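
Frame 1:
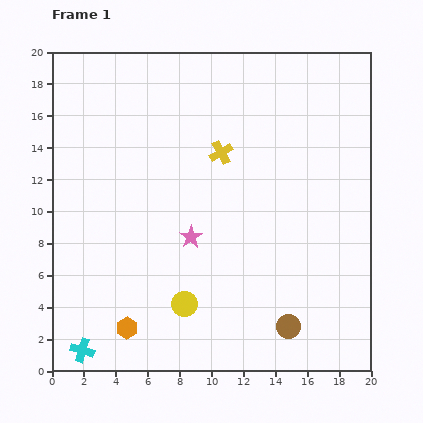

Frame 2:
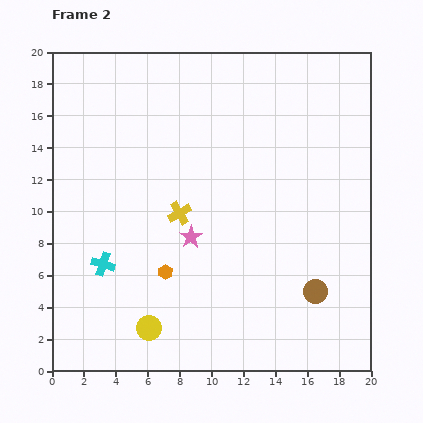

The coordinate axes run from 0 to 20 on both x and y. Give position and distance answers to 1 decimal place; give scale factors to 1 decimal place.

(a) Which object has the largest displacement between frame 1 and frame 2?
the cyan cross

(moved 5.6; next 4.6)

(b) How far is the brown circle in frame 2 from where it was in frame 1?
2.8

The brown circle moved from (14.8, 2.8) to (16.5, 5.0), a distance of √(1.7² + 2.2²) ≈ 2.8.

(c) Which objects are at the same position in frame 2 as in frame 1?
the pink star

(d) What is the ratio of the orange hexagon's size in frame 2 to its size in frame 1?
0.7×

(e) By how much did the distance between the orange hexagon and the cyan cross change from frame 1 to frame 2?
+0.8

Distance in frame 1: 3.1. Distance in frame 2: 3.9.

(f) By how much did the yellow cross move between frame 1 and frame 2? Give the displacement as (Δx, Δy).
(-2.6, -3.8)

The yellow cross was at (10.6, 13.7) in frame 1 and (8.0, 9.9) in frame 2.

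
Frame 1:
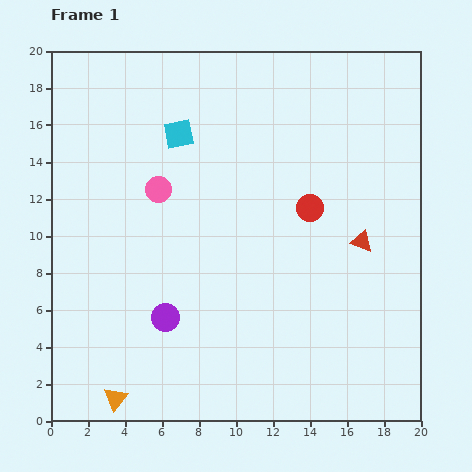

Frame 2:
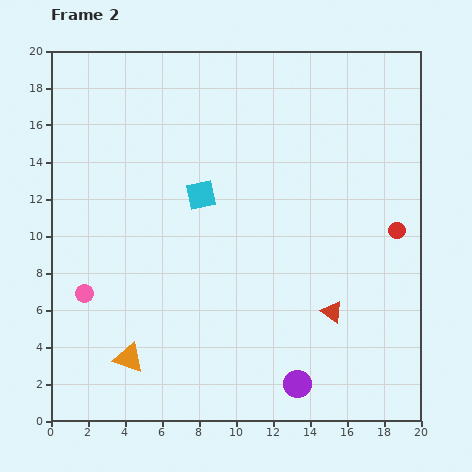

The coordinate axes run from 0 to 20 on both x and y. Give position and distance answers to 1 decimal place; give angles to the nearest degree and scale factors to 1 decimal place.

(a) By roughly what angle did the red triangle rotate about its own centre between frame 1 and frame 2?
19° clockwise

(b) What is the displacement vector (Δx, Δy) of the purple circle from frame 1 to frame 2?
(7.1, -3.6)

The purple circle was at (6.2, 5.6) in frame 1 and (13.3, 2.0) in frame 2.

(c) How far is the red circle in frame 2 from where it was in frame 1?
4.9

The red circle moved from (14.0, 11.5) to (18.7, 10.3), a distance of √(4.7² + 1.2²) ≈ 4.9.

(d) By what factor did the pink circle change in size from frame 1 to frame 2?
0.7×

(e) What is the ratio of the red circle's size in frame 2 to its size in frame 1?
0.6×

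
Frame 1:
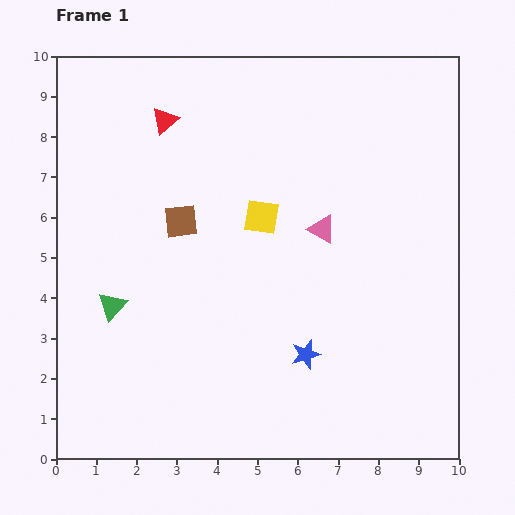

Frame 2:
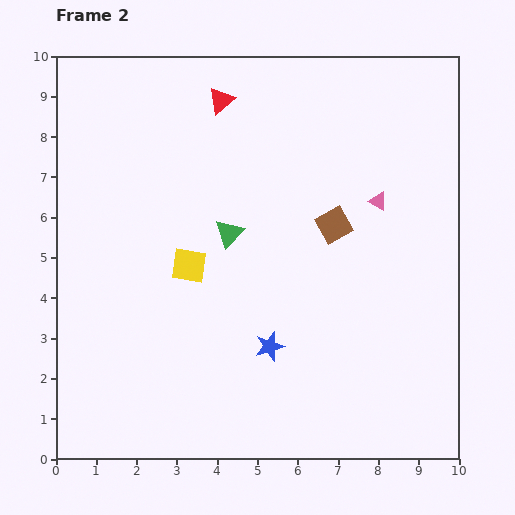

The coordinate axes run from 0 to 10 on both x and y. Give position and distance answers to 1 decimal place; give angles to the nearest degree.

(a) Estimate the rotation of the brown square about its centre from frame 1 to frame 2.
22° counter-clockwise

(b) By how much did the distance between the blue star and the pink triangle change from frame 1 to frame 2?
+1.4

Distance in frame 1: 3.1. Distance in frame 2: 4.5.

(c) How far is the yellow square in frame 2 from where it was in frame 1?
2.2

The yellow square moved from (5.1, 6.0) to (3.3, 4.8), a distance of √(1.8² + 1.2²) ≈ 2.2.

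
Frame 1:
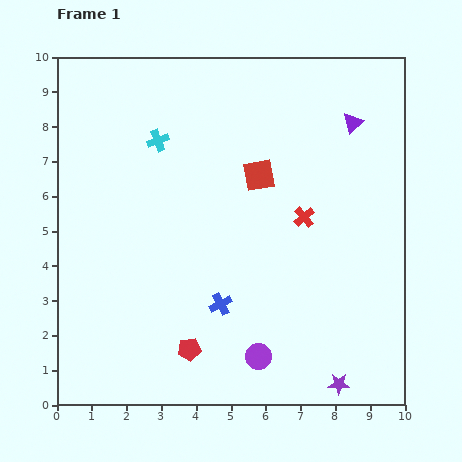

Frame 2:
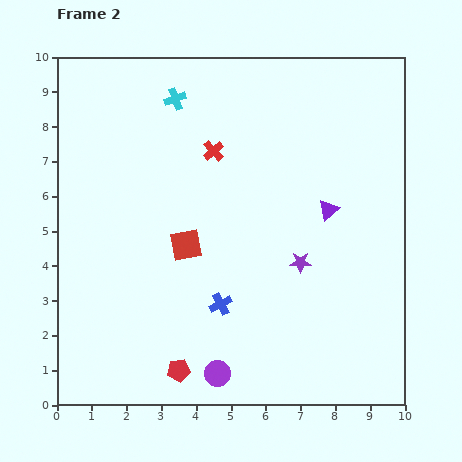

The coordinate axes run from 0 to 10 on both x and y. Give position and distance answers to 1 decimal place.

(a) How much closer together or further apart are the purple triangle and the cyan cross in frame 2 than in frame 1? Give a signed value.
-0.2

Distance in frame 1: 5.6. Distance in frame 2: 5.4.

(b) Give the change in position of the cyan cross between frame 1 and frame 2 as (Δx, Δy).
(0.5, 1.2)

The cyan cross was at (2.9, 7.6) in frame 1 and (3.4, 8.8) in frame 2.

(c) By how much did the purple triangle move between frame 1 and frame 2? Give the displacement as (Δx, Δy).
(-0.7, -2.5)

The purple triangle was at (8.5, 8.1) in frame 1 and (7.8, 5.6) in frame 2.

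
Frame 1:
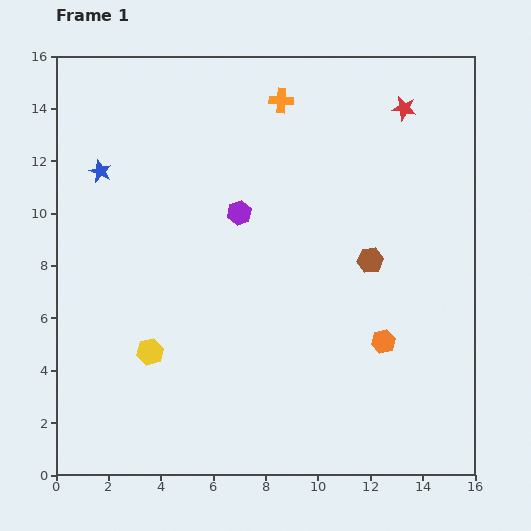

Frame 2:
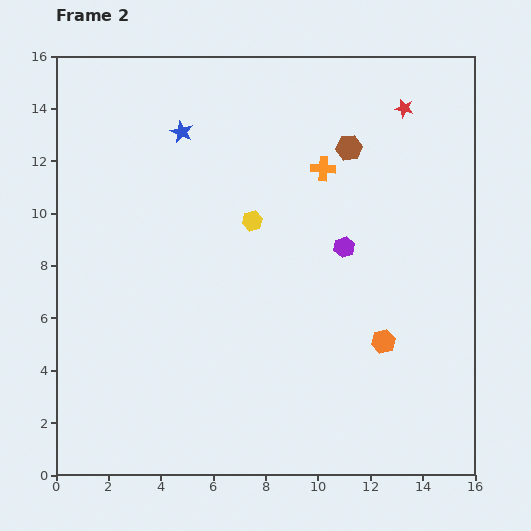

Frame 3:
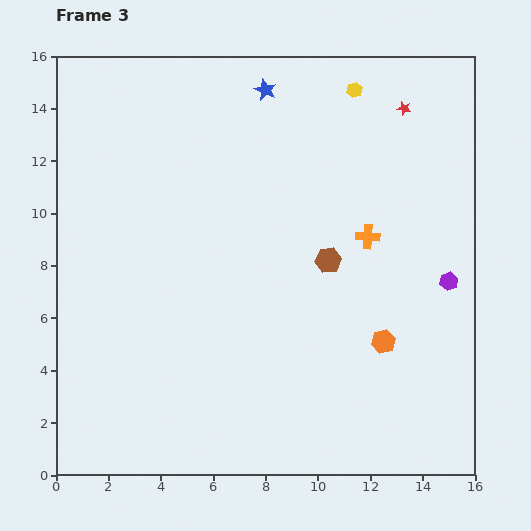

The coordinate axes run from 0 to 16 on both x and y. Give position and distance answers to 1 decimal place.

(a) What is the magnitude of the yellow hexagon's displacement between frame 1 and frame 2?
6.3

The yellow hexagon moved from (3.6, 4.7) to (7.5, 9.7), a distance of √(3.9² + 5.0²) ≈ 6.3.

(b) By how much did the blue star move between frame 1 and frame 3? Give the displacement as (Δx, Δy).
(6.3, 3.1)

The blue star was at (1.7, 11.6) in frame 1 and (8.0, 14.7) in frame 3.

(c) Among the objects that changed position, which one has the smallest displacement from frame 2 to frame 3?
the orange cross

(moved 3.1)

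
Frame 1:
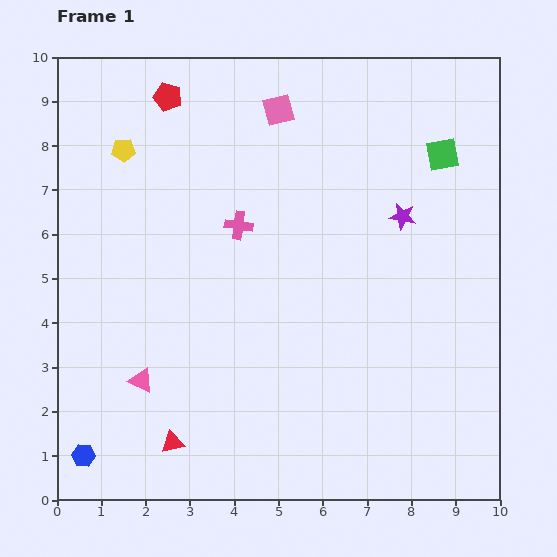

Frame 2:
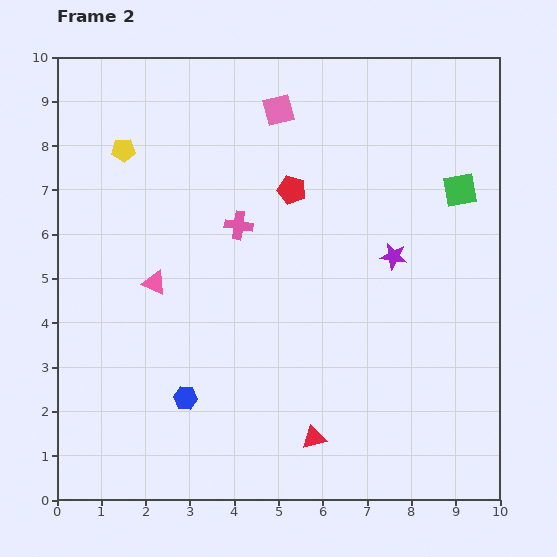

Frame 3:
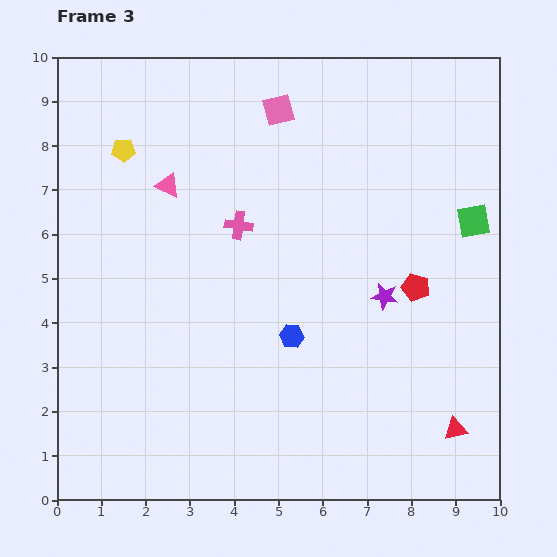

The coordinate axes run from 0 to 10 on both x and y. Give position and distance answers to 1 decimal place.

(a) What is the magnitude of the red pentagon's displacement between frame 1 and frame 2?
3.5

The red pentagon moved from (2.5, 9.1) to (5.3, 7.0), a distance of √(2.8² + 2.1²) ≈ 3.5.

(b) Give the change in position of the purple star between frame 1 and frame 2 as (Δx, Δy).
(-0.2, -0.9)

The purple star was at (7.8, 6.4) in frame 1 and (7.6, 5.5) in frame 2.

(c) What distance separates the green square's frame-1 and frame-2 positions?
0.9

The green square moved from (8.7, 7.8) to (9.1, 7.0), a distance of √(0.4² + 0.8²) ≈ 0.9.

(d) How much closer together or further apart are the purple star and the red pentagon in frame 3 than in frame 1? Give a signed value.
-5.2

Distance in frame 1: 5.9. Distance in frame 3: 0.7.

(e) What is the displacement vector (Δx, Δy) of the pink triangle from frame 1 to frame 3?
(0.6, 4.4)

The pink triangle was at (1.9, 2.7) in frame 1 and (2.5, 7.1) in frame 3.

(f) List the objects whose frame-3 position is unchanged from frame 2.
the pink square, the yellow pentagon, the pink cross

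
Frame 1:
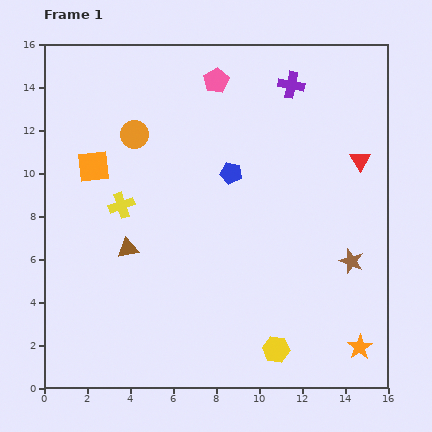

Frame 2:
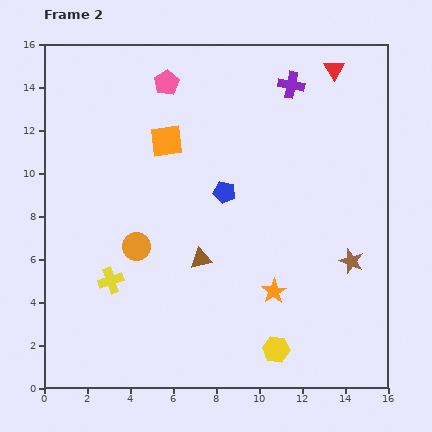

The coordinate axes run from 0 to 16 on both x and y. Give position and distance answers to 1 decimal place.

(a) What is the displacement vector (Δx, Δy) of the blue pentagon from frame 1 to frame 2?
(-0.3, -0.9)

The blue pentagon was at (8.7, 10.0) in frame 1 and (8.4, 9.1) in frame 2.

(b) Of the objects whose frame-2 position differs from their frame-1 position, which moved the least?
the blue pentagon

(moved 0.9)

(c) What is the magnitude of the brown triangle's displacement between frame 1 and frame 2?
3.4

The brown triangle moved from (3.9, 6.5) to (7.3, 6.0), a distance of √(3.4² + 0.5²) ≈ 3.4.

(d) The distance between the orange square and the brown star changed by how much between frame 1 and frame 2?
-2.5

Distance in frame 1: 12.8. Distance in frame 2: 10.3.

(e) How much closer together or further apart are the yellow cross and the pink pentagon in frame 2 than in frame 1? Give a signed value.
+2.3

Distance in frame 1: 7.3. Distance in frame 2: 9.6.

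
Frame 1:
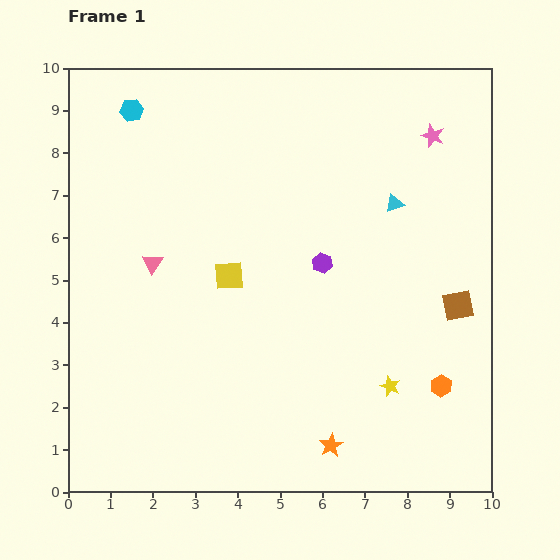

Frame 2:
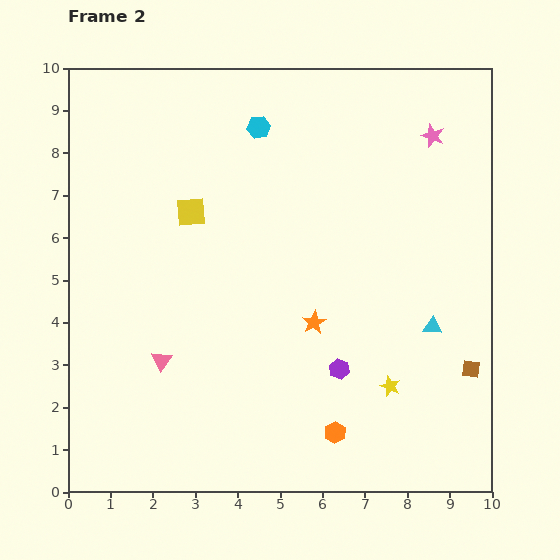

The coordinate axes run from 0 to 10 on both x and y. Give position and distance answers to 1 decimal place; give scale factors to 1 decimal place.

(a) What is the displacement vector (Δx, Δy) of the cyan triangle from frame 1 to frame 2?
(0.9, -2.9)

The cyan triangle was at (7.7, 6.8) in frame 1 and (8.6, 3.9) in frame 2.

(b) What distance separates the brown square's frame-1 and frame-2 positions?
1.5

The brown square moved from (9.2, 4.4) to (9.5, 2.9), a distance of √(0.3² + 1.5²) ≈ 1.5.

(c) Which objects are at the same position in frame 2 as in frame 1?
the pink star, the yellow star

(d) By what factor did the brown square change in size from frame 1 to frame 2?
0.6×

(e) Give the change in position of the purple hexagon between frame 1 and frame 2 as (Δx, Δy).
(0.4, -2.5)

The purple hexagon was at (6.0, 5.4) in frame 1 and (6.4, 2.9) in frame 2.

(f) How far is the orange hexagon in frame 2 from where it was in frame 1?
2.7

The orange hexagon moved from (8.8, 2.5) to (6.3, 1.4), a distance of √(2.5² + 1.1²) ≈ 2.7.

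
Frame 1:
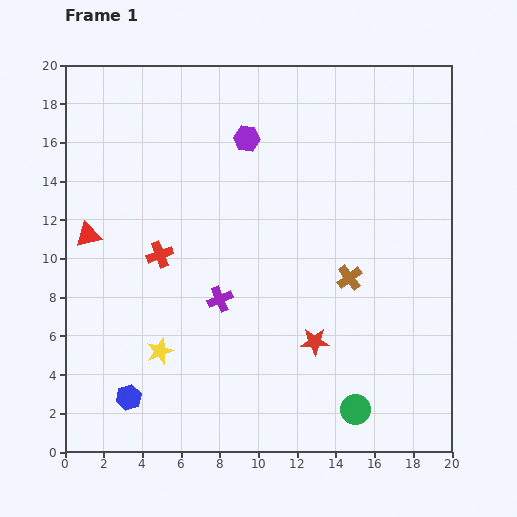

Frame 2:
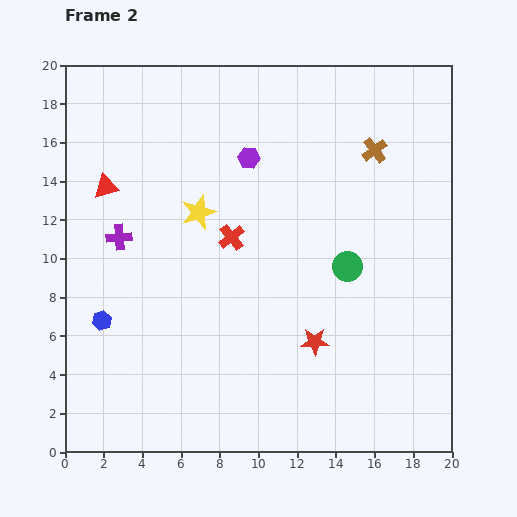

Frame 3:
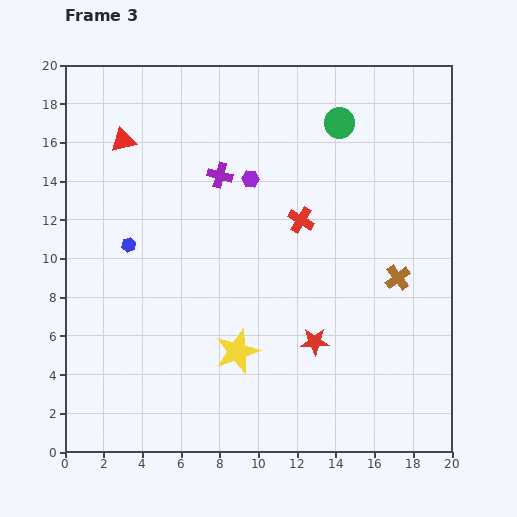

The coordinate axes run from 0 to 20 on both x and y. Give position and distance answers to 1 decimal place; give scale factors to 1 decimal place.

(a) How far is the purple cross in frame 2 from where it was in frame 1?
6.1

The purple cross moved from (8.0, 7.9) to (2.8, 11.1), a distance of √(5.2² + 3.2²) ≈ 6.1.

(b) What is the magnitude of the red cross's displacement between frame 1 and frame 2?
3.8

The red cross moved from (4.9, 10.2) to (8.6, 11.1), a distance of √(3.7² + 0.9²) ≈ 3.8.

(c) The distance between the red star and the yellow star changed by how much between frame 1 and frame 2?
+1.0

Distance in frame 1: 8.0. Distance in frame 2: 9.0.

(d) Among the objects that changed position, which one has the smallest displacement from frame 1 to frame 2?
the purple hexagon

(moved 1.0)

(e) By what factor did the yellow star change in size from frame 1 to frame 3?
1.6×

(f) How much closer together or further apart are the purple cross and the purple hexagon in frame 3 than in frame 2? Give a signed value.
-6.3

Distance in frame 2: 7.9. Distance in frame 3: 1.6.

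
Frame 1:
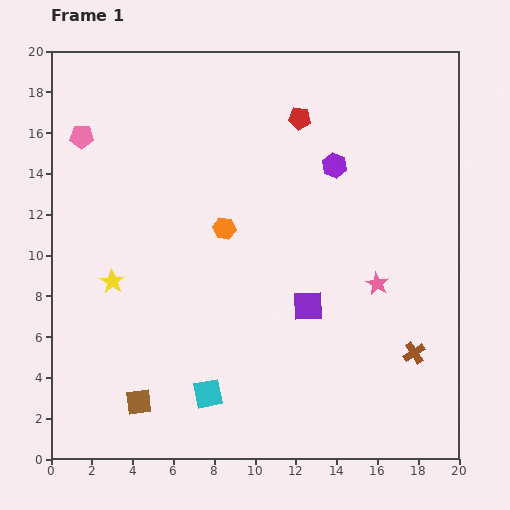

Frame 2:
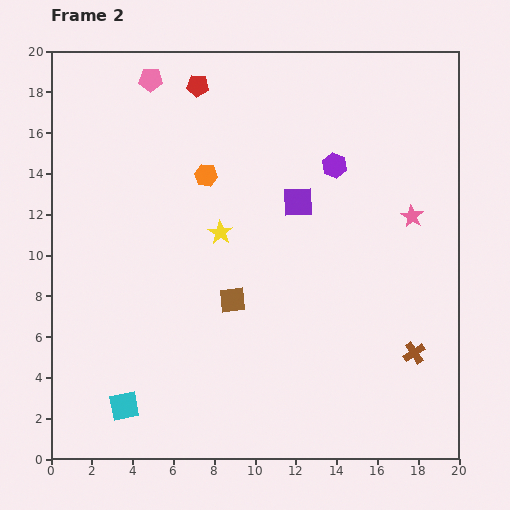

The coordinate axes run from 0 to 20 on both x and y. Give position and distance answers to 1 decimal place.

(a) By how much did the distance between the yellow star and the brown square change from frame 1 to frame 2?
-2.6

Distance in frame 1: 6.0. Distance in frame 2: 3.4.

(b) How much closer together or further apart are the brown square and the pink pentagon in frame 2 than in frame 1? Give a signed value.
-1.8

Distance in frame 1: 13.3. Distance in frame 2: 11.5.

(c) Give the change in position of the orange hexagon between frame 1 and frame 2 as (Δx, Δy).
(-0.9, 2.6)

The orange hexagon was at (8.5, 11.3) in frame 1 and (7.6, 13.9) in frame 2.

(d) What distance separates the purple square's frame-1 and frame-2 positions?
5.1

The purple square moved from (12.6, 7.5) to (12.1, 12.6), a distance of √(0.5² + 5.1²) ≈ 5.1.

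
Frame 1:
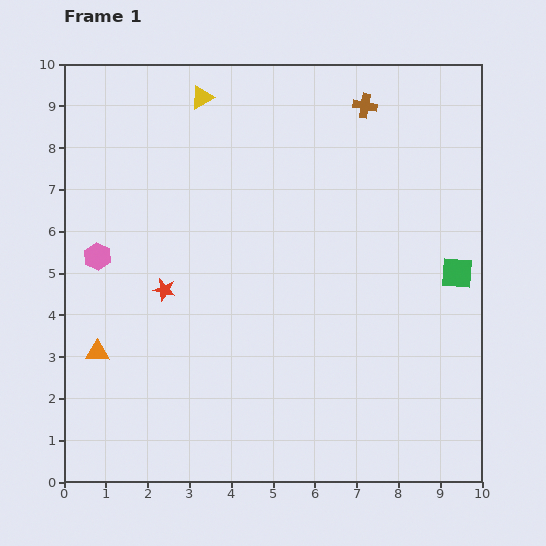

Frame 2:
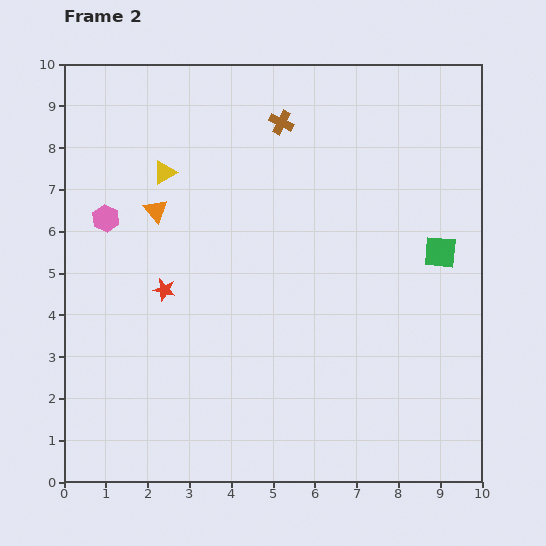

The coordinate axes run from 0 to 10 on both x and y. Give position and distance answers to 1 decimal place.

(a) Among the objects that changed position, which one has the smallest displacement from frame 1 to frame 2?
the green square

(moved 0.6)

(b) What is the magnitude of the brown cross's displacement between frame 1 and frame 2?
2.0

The brown cross moved from (7.2, 9.0) to (5.2, 8.6), a distance of √(2.0² + 0.4²) ≈ 2.0.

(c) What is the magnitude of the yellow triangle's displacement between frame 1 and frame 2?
2.0

The yellow triangle moved from (3.3, 9.2) to (2.4, 7.4), a distance of √(0.9² + 1.8²) ≈ 2.0.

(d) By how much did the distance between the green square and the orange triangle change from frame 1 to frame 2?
-1.9

Distance in frame 1: 8.8. Distance in frame 2: 6.9.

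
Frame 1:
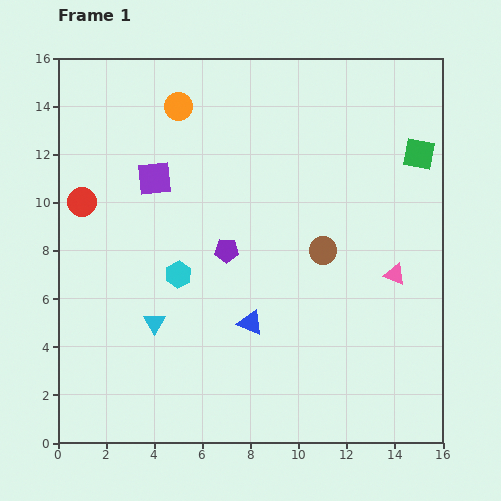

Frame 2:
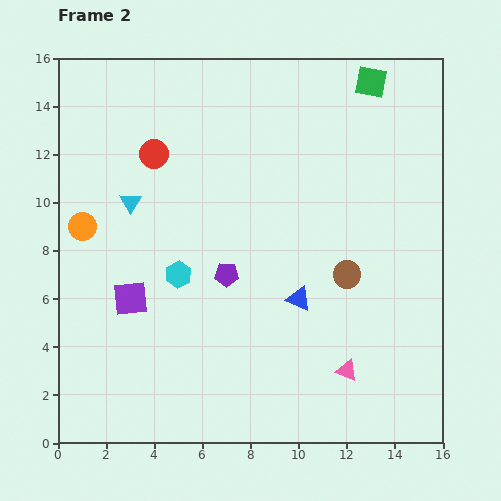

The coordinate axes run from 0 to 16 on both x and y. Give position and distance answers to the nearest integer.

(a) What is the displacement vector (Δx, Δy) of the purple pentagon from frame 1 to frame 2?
(0, -1)

The purple pentagon was at (7, 8) in frame 1 and (7, 7) in frame 2.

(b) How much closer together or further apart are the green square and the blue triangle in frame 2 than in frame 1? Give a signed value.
-1

Distance in frame 1: 10. Distance in frame 2: 9.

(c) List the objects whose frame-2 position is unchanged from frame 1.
the cyan hexagon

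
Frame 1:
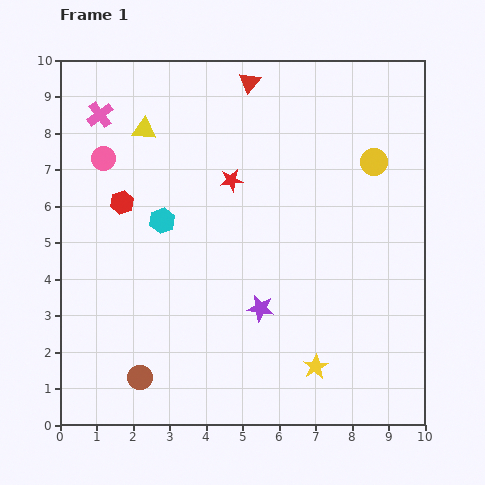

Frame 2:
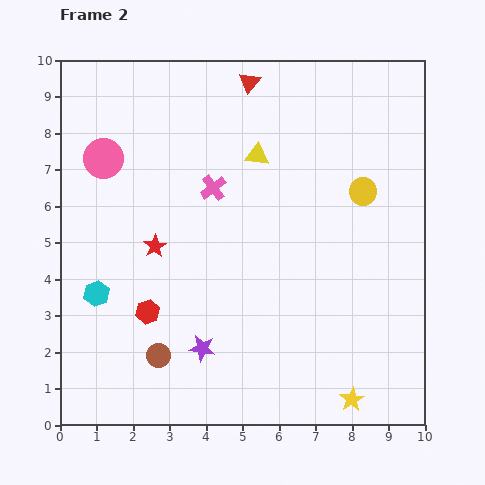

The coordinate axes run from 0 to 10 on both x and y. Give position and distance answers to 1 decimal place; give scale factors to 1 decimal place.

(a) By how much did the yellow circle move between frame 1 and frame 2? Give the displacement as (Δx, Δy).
(-0.3, -0.8)

The yellow circle was at (8.6, 7.2) in frame 1 and (8.3, 6.4) in frame 2.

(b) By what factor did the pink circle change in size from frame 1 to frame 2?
1.7×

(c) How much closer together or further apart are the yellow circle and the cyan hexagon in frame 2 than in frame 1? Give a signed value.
+1.8

Distance in frame 1: 6.0. Distance in frame 2: 7.8.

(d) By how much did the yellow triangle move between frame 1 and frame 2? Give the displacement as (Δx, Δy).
(3.1, -0.7)

The yellow triangle was at (2.3, 8.1) in frame 1 and (5.4, 7.4) in frame 2.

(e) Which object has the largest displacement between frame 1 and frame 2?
the pink cross

(moved 3.7; next 3.2)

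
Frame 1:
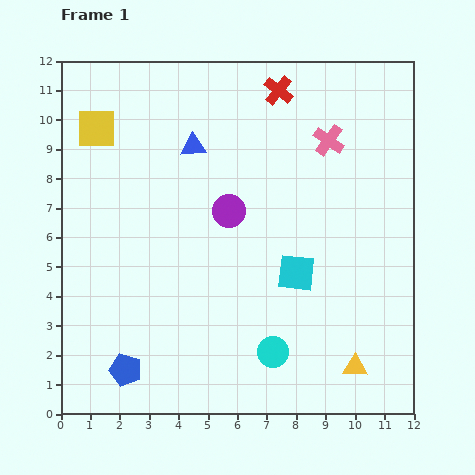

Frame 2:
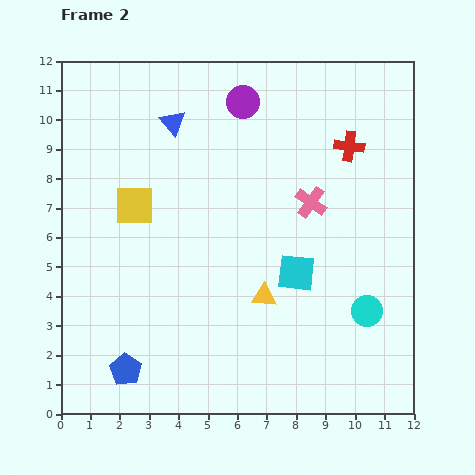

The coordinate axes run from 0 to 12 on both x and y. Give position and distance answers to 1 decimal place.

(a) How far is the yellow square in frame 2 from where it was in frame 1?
2.9

The yellow square moved from (1.2, 9.7) to (2.5, 7.1), a distance of √(1.3² + 2.6²) ≈ 2.9.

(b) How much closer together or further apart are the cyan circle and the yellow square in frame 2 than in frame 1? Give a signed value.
-1.0

Distance in frame 1: 9.7. Distance in frame 2: 8.7.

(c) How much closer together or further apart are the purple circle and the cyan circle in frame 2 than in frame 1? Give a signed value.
+3.2

Distance in frame 1: 5.0. Distance in frame 2: 8.2.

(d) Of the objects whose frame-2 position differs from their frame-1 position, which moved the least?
the blue triangle

(moved 1.1)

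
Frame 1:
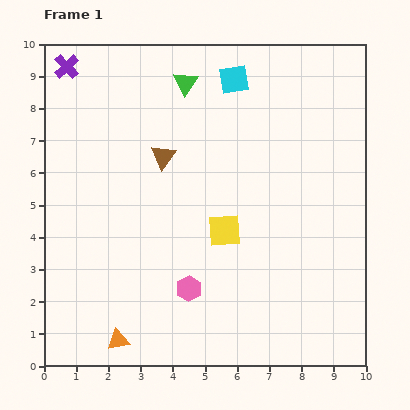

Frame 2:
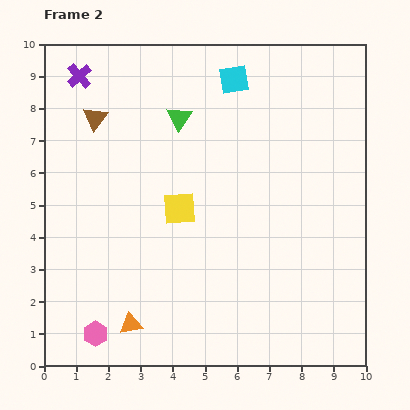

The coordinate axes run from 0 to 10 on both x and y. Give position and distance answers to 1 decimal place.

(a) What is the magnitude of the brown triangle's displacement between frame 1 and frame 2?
2.4

The brown triangle moved from (3.7, 6.5) to (1.6, 7.7), a distance of √(2.1² + 1.2²) ≈ 2.4.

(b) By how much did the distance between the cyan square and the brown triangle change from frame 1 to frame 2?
+1.2

Distance in frame 1: 3.3. Distance in frame 2: 4.5.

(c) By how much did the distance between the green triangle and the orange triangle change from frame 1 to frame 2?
-1.7

Distance in frame 1: 8.3. Distance in frame 2: 6.6.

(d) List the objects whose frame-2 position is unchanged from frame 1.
the cyan square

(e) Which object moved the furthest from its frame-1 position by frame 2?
the pink hexagon

(moved 3.2; next 2.4)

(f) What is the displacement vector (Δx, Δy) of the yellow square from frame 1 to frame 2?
(-1.4, 0.7)

The yellow square was at (5.6, 4.2) in frame 1 and (4.2, 4.9) in frame 2.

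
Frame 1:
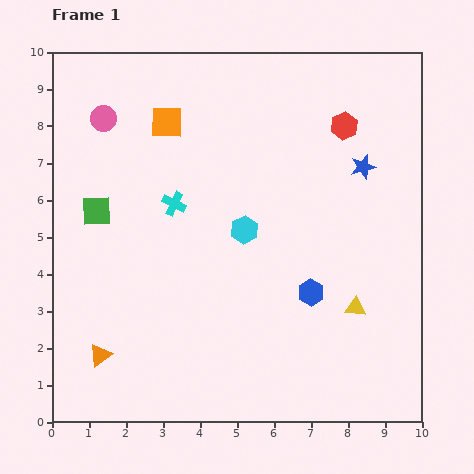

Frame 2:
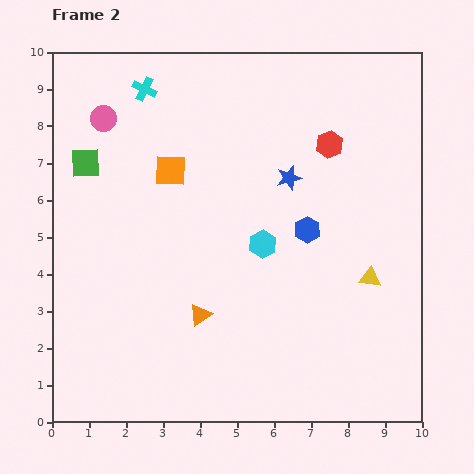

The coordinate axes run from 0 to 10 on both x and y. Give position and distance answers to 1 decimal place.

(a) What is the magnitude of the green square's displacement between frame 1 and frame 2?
1.3

The green square moved from (1.2, 5.7) to (0.9, 7.0), a distance of √(0.3² + 1.3²) ≈ 1.3.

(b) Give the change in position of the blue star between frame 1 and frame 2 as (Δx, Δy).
(-2.0, -0.3)

The blue star was at (8.4, 6.9) in frame 1 and (6.4, 6.6) in frame 2.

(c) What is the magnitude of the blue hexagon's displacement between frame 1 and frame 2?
1.7

The blue hexagon moved from (7.0, 3.5) to (6.9, 5.2), a distance of √(0.1² + 1.7²) ≈ 1.7.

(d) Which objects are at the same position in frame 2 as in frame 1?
the pink circle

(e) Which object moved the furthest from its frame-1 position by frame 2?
the cyan cross

(moved 3.2; next 2.9)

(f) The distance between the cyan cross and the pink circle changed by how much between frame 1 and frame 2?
-1.6

Distance in frame 1: 3.0. Distance in frame 2: 1.4.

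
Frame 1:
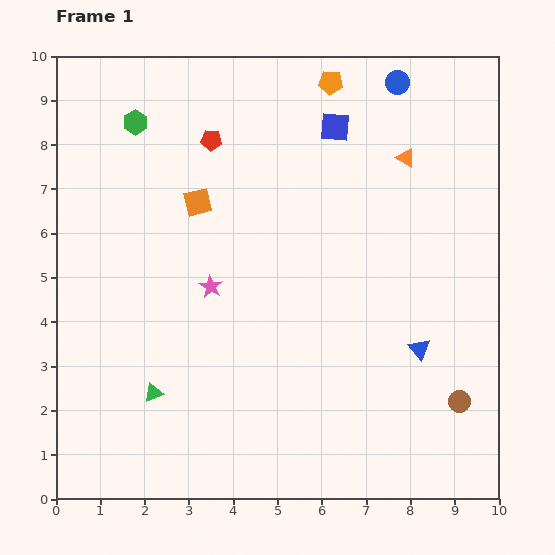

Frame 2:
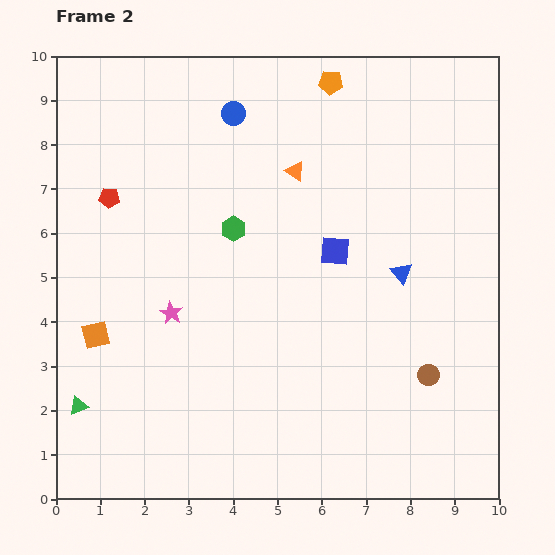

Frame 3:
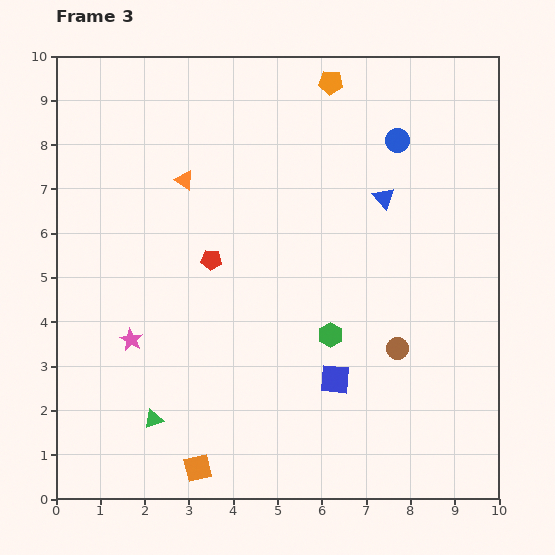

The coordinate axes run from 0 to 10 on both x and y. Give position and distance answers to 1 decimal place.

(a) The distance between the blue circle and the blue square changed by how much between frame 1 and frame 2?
+2.2

Distance in frame 1: 1.7. Distance in frame 2: 3.9.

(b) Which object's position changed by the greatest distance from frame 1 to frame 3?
the green hexagon

(moved 6.5; next 6.0)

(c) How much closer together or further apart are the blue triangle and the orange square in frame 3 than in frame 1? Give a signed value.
+1.4

Distance in frame 1: 6.0. Distance in frame 3: 7.4.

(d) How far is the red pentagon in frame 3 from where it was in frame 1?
2.7

The red pentagon moved from (3.5, 8.1) to (3.5, 5.4), a distance of √(0.0² + 2.7²) ≈ 2.7.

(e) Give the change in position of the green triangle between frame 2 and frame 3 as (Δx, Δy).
(1.7, -0.3)

The green triangle was at (0.5, 2.1) in frame 2 and (2.2, 1.8) in frame 3.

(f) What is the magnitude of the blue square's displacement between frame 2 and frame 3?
2.9

The blue square moved from (6.3, 5.6) to (6.3, 2.7), a distance of √(0.0² + 2.9²) ≈ 2.9.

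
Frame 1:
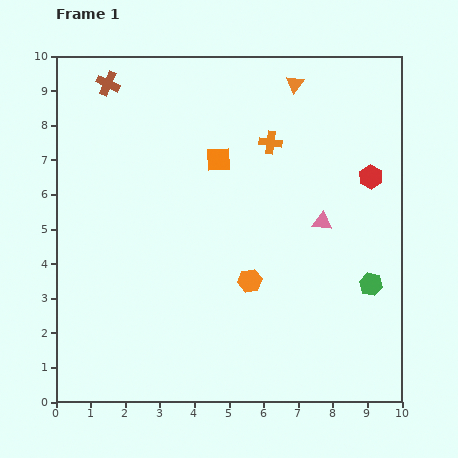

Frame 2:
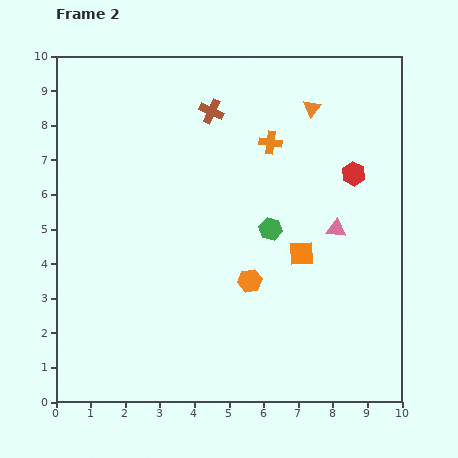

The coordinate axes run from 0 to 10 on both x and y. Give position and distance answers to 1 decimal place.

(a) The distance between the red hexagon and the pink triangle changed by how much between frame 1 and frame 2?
-0.2

Distance in frame 1: 1.9. Distance in frame 2: 1.7.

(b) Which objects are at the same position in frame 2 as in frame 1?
the orange hexagon, the orange cross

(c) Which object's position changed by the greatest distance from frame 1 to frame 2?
the orange square

(moved 3.6; next 3.3)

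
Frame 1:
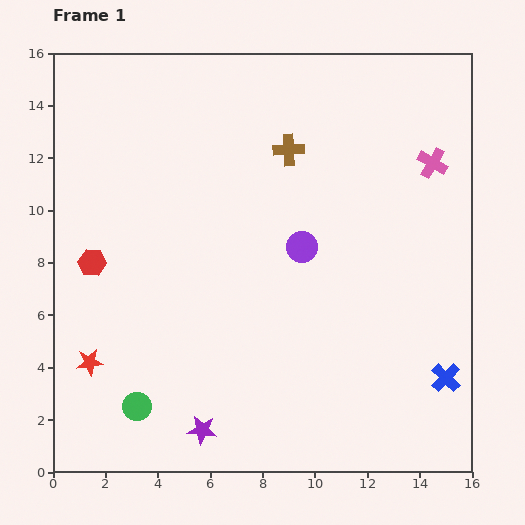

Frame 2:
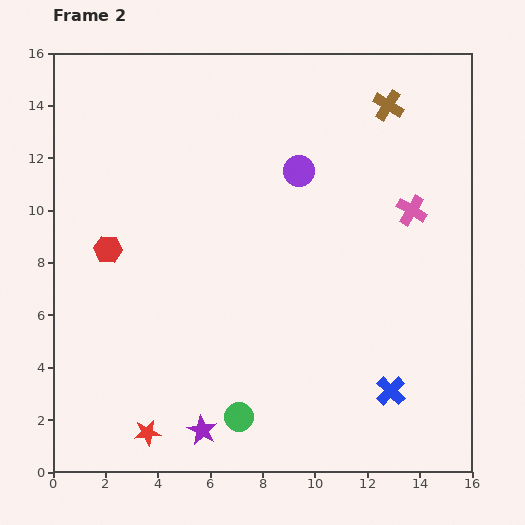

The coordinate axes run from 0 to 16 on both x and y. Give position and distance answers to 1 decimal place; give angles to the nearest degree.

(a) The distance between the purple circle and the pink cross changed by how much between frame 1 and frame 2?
-1.3

Distance in frame 1: 5.9. Distance in frame 2: 4.6.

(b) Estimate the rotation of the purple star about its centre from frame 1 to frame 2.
22° clockwise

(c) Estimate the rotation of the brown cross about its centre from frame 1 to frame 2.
35° clockwise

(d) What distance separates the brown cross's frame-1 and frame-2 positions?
4.2

The brown cross moved from (9.0, 12.3) to (12.8, 14.0), a distance of √(3.8² + 1.7²) ≈ 4.2.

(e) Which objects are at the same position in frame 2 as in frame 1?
the purple star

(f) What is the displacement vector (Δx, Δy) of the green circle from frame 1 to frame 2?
(3.9, -0.4)

The green circle was at (3.2, 2.5) in frame 1 and (7.1, 2.1) in frame 2.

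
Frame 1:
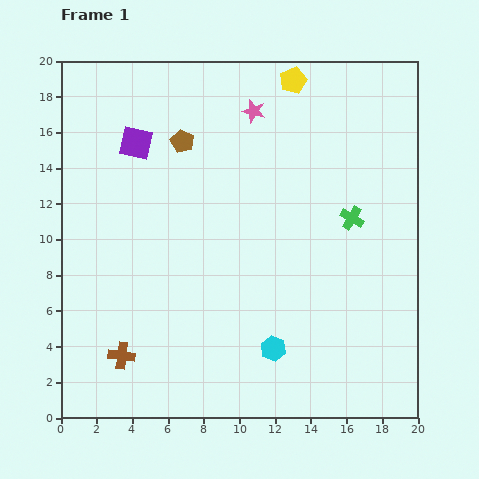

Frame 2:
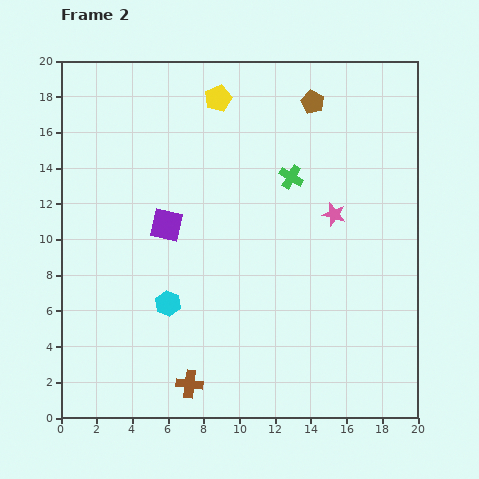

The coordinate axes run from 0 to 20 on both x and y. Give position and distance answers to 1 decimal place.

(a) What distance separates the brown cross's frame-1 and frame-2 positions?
4.1

The brown cross moved from (3.4, 3.5) to (7.2, 1.9), a distance of √(3.8² + 1.6²) ≈ 4.1.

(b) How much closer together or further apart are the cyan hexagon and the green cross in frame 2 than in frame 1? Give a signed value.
+1.4

Distance in frame 1: 8.5. Distance in frame 2: 9.9.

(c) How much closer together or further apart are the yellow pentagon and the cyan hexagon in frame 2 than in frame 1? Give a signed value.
-3.2

Distance in frame 1: 15.0. Distance in frame 2: 11.8.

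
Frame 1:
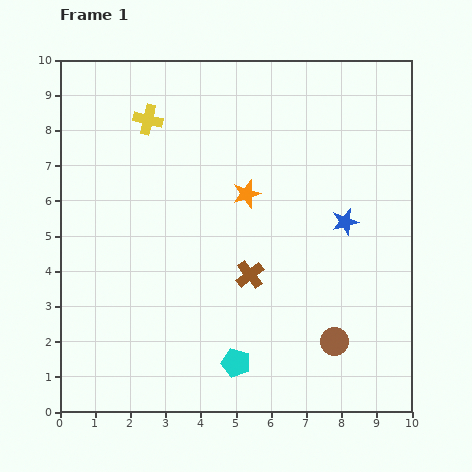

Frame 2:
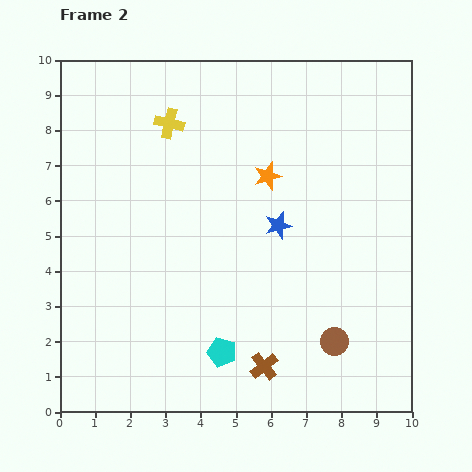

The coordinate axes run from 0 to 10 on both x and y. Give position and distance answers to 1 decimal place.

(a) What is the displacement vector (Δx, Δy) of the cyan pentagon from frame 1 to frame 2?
(-0.4, 0.3)

The cyan pentagon was at (5.0, 1.4) in frame 1 and (4.6, 1.7) in frame 2.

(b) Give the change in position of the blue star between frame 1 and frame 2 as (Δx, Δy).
(-1.9, -0.1)

The blue star was at (8.1, 5.4) in frame 1 and (6.2, 5.3) in frame 2.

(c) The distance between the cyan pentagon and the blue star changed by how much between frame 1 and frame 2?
-1.2

Distance in frame 1: 5.1. Distance in frame 2: 3.9.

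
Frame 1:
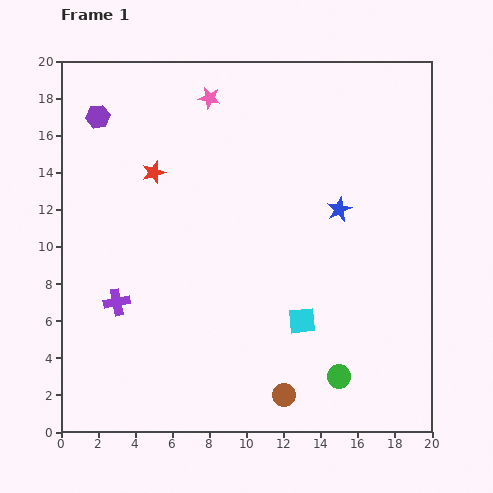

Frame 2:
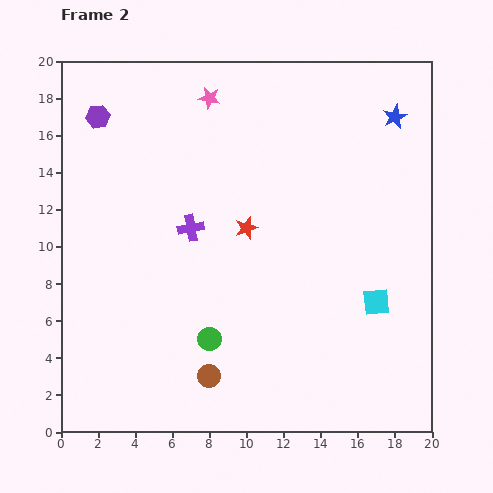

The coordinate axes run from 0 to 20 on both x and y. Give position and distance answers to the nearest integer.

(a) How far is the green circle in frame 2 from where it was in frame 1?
7

The green circle moved from (15, 3) to (8, 5), a distance of √(7² + 2²) ≈ 7.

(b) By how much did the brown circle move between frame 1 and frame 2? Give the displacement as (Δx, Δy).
(-4, 1)

The brown circle was at (12, 2) in frame 1 and (8, 3) in frame 2.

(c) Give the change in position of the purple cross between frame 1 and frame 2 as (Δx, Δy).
(4, 4)

The purple cross was at (3, 7) in frame 1 and (7, 11) in frame 2.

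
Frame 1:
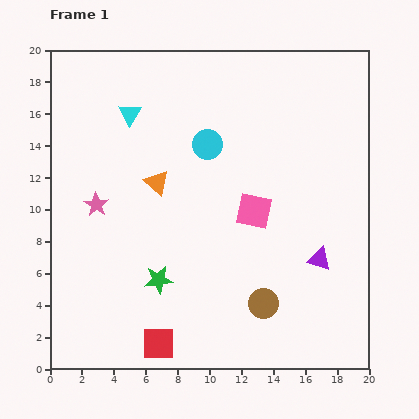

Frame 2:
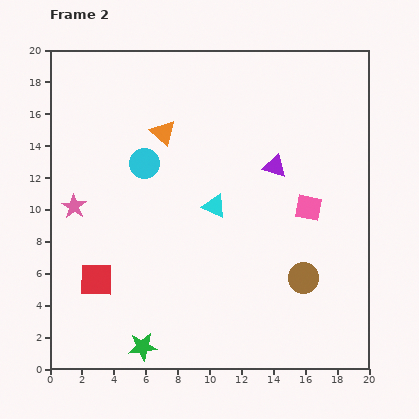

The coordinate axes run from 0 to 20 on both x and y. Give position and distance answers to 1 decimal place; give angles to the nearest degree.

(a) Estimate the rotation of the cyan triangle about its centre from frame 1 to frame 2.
37° counter-clockwise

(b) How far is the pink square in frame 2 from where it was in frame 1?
3.4

The pink square moved from (12.8, 9.9) to (16.2, 10.1), a distance of √(3.4² + 0.2²) ≈ 3.4.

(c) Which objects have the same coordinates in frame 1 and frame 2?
none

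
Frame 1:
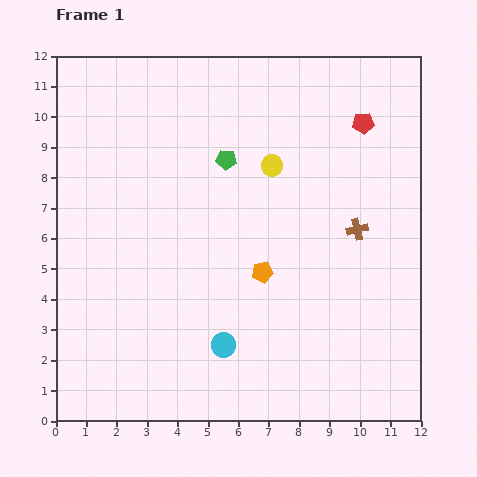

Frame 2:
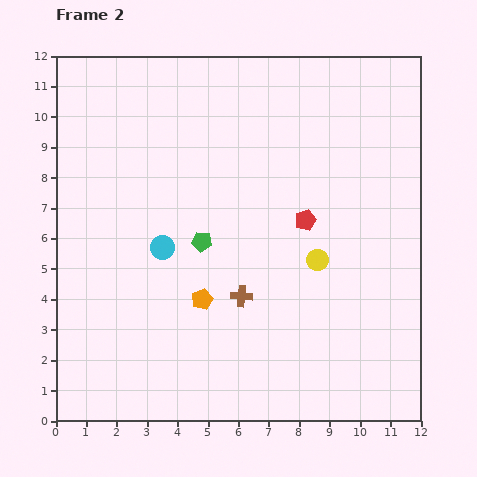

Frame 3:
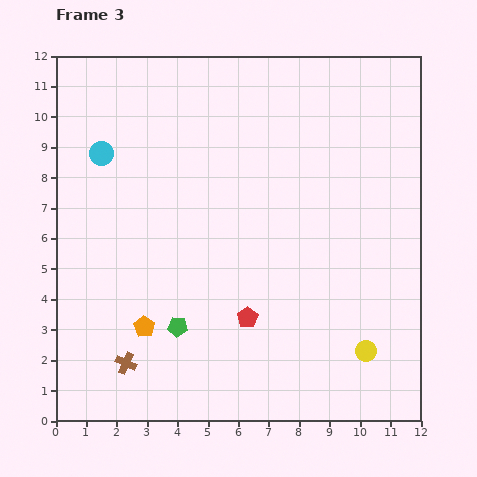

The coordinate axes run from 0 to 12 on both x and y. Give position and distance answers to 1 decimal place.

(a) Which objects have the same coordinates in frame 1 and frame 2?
none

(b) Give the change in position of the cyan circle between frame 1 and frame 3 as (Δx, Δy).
(-4.0, 6.3)

The cyan circle was at (5.5, 2.5) in frame 1 and (1.5, 8.8) in frame 3.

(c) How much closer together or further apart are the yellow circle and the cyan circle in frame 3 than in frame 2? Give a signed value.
+5.8

Distance in frame 2: 5.1. Distance in frame 3: 10.9.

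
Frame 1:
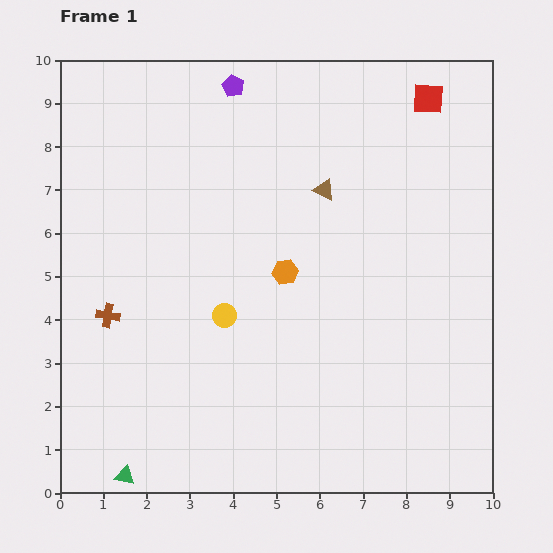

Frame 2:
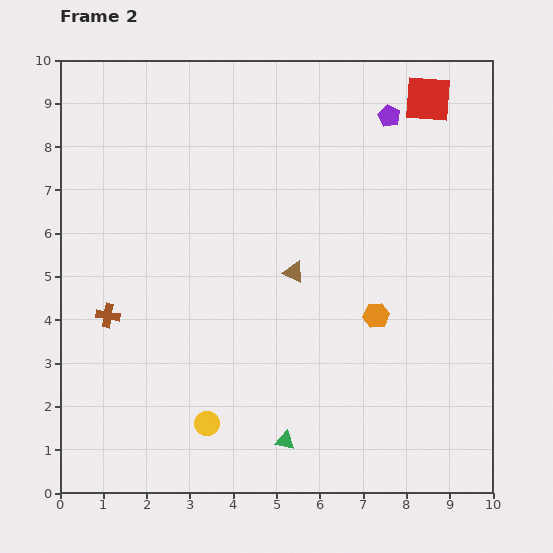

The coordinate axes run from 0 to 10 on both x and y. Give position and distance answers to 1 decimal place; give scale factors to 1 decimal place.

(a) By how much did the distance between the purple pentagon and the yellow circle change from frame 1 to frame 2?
+2.9

Distance in frame 1: 5.3. Distance in frame 2: 8.2.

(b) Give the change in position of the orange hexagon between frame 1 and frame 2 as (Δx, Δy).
(2.1, -1.0)

The orange hexagon was at (5.2, 5.1) in frame 1 and (7.3, 4.1) in frame 2.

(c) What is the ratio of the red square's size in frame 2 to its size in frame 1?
1.5×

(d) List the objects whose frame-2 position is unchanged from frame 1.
the brown cross, the red square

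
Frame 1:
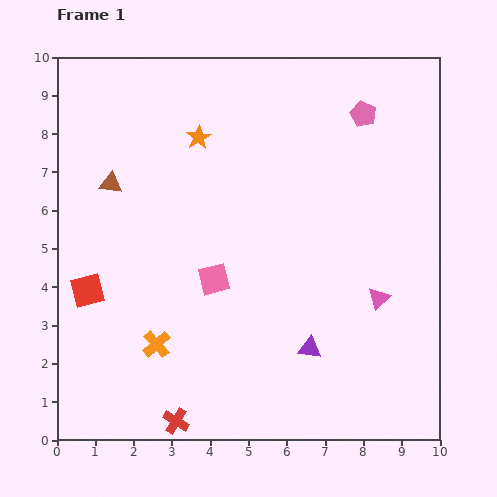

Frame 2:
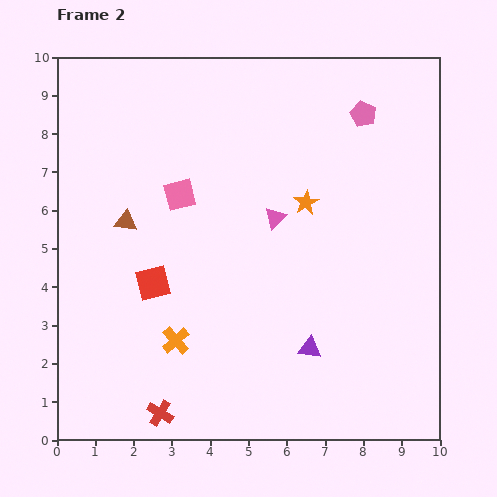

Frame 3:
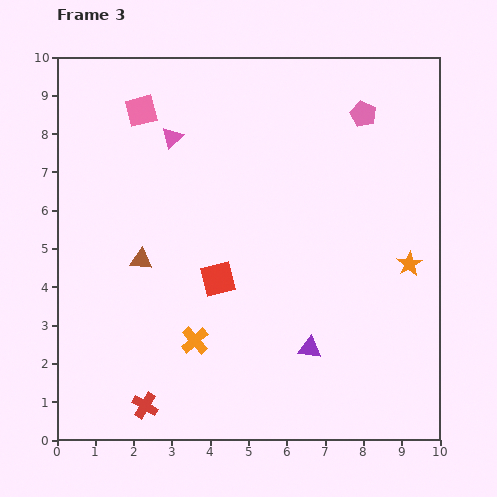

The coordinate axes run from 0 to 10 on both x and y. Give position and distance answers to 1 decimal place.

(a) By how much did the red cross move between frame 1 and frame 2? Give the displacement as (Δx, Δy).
(-0.4, 0.2)

The red cross was at (3.1, 0.5) in frame 1 and (2.7, 0.7) in frame 2.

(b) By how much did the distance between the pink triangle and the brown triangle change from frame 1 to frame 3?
-4.3

Distance in frame 1: 7.6. Distance in frame 3: 3.3.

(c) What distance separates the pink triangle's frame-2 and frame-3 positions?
3.4

The pink triangle moved from (5.7, 5.8) to (3.0, 7.9), a distance of √(2.7² + 2.1²) ≈ 3.4.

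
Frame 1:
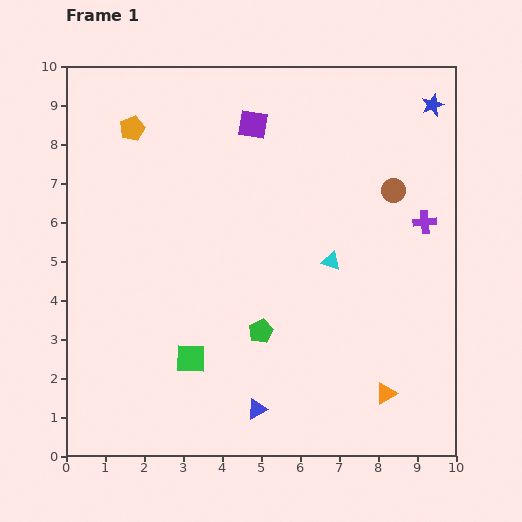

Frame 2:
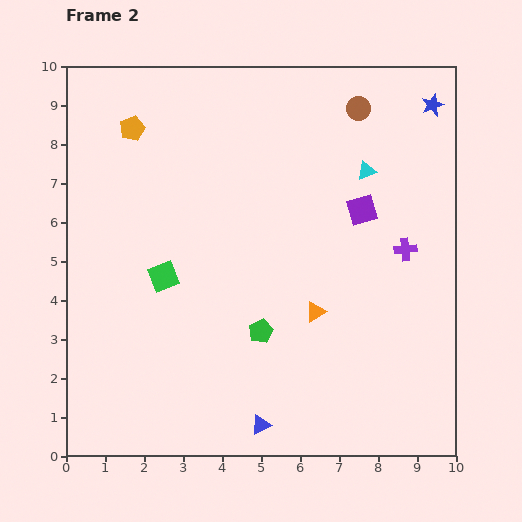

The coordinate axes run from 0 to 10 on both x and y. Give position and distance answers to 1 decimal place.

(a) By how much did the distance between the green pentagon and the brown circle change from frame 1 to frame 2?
+1.2

Distance in frame 1: 5.0. Distance in frame 2: 6.2.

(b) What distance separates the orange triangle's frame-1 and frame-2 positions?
2.8

The orange triangle moved from (8.2, 1.6) to (6.4, 3.7), a distance of √(1.8² + 2.1²) ≈ 2.8.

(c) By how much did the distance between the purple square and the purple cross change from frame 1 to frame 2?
-3.6

Distance in frame 1: 5.1. Distance in frame 2: 1.5.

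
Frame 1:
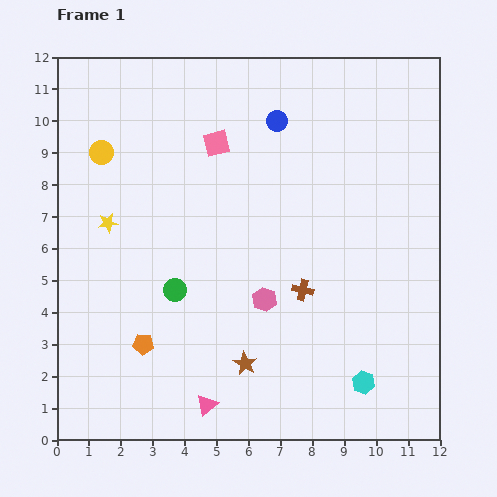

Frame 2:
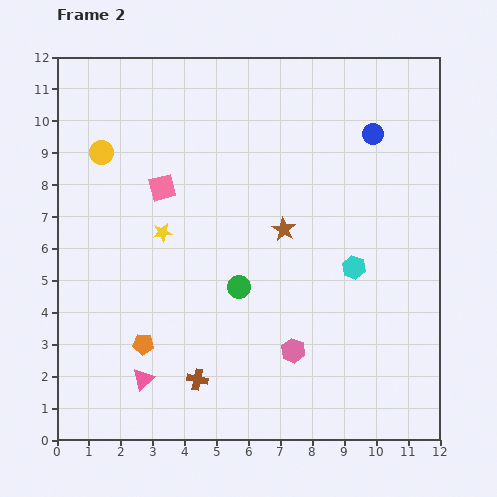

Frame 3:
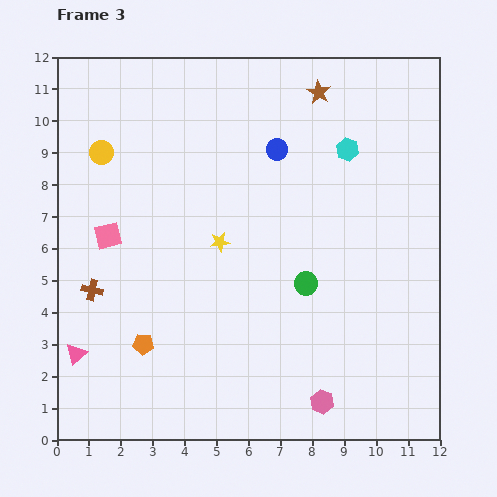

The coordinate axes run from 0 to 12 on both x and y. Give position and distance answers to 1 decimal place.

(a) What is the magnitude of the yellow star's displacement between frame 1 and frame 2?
1.7

The yellow star moved from (1.6, 6.8) to (3.3, 6.5), a distance of √(1.7² + 0.3²) ≈ 1.7.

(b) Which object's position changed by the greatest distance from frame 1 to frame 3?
the brown star

(moved 8.8; next 7.3)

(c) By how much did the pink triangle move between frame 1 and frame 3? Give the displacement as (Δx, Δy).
(-4.1, 1.6)

The pink triangle was at (4.7, 1.1) in frame 1 and (0.6, 2.7) in frame 3.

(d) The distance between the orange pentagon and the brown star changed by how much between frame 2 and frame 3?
+3.9

Distance in frame 2: 5.7. Distance in frame 3: 9.6.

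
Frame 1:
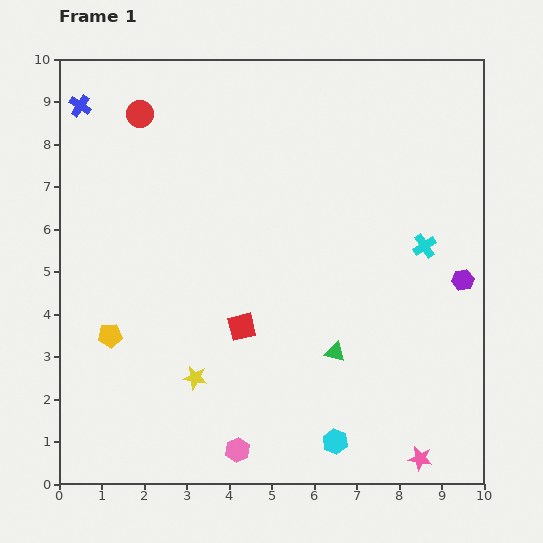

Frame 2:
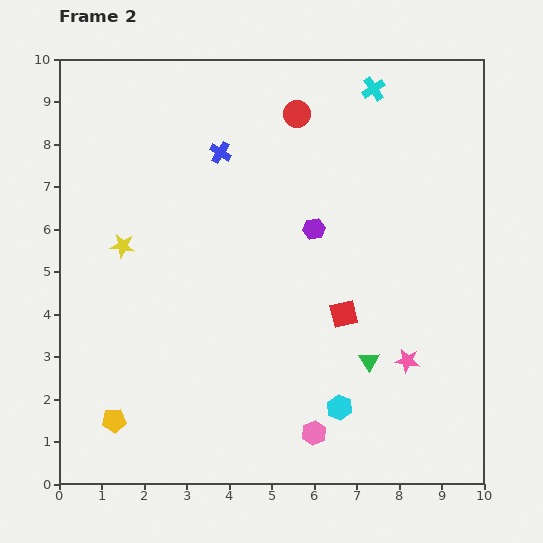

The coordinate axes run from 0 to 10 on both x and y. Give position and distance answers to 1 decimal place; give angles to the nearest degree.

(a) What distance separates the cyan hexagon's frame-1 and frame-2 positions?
0.8

The cyan hexagon moved from (6.5, 1.0) to (6.6, 1.8), a distance of √(0.1² + 0.8²) ≈ 0.8.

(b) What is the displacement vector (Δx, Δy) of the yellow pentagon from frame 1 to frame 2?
(0.1, -2.0)

The yellow pentagon was at (1.2, 3.5) in frame 1 and (1.3, 1.5) in frame 2.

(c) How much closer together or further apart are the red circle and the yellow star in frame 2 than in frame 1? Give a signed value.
-1.2

Distance in frame 1: 6.3. Distance in frame 2: 5.1.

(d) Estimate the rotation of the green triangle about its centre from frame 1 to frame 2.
44° clockwise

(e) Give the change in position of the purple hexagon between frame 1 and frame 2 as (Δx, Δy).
(-3.5, 1.2)

The purple hexagon was at (9.5, 4.8) in frame 1 and (6.0, 6.0) in frame 2.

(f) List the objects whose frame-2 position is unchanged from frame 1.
none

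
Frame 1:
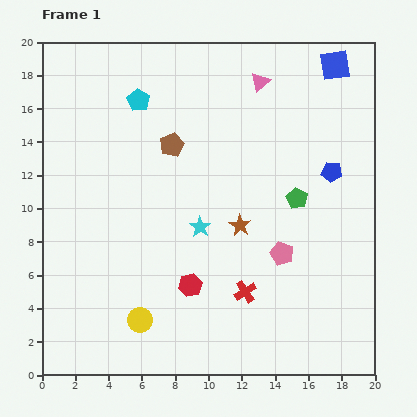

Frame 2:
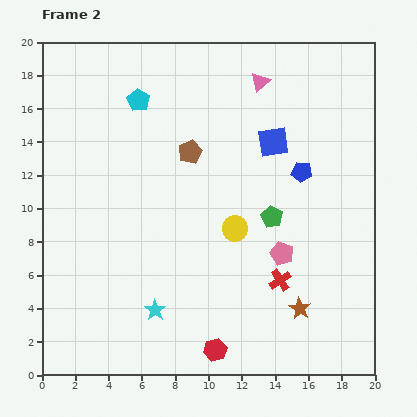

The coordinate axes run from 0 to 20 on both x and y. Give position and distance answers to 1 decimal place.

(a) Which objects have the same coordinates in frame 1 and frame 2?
the pink triangle, the pink pentagon, the cyan pentagon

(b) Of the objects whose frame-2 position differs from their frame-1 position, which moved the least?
the brown pentagon

(moved 1.2)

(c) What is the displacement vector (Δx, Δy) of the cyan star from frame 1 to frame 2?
(-2.7, -5.0)

The cyan star was at (9.5, 8.9) in frame 1 and (6.8, 3.9) in frame 2.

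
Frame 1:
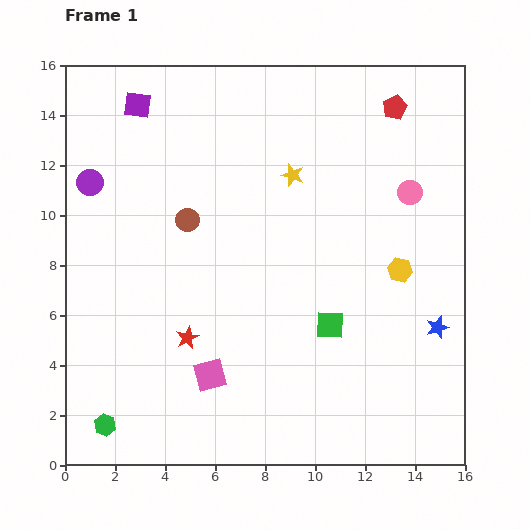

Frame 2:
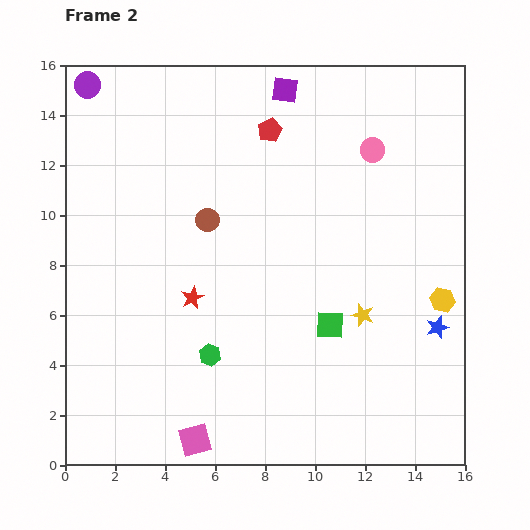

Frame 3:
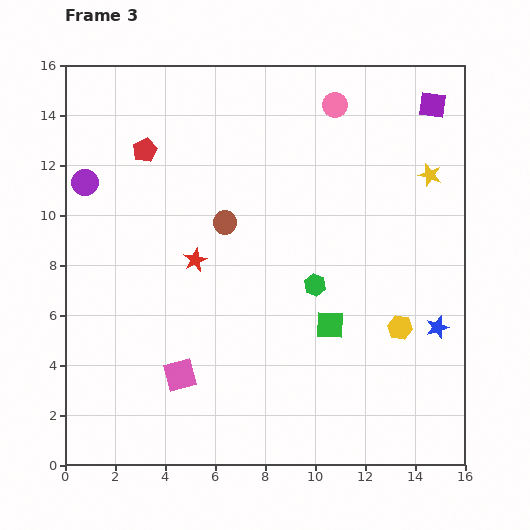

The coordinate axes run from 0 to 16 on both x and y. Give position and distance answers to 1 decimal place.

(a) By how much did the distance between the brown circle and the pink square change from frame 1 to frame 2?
+2.5

Distance in frame 1: 6.3. Distance in frame 2: 8.8.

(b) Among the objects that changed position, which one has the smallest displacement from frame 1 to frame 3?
the purple circle

(moved 0.2)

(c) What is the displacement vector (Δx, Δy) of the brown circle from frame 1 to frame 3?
(1.5, -0.1)

The brown circle was at (4.9, 9.8) in frame 1 and (6.4, 9.7) in frame 3.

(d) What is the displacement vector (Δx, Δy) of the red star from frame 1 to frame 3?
(0.3, 3.1)

The red star was at (4.9, 5.1) in frame 1 and (5.2, 8.2) in frame 3.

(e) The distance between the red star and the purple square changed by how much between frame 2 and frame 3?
+2.2

Distance in frame 2: 9.1. Distance in frame 3: 11.3.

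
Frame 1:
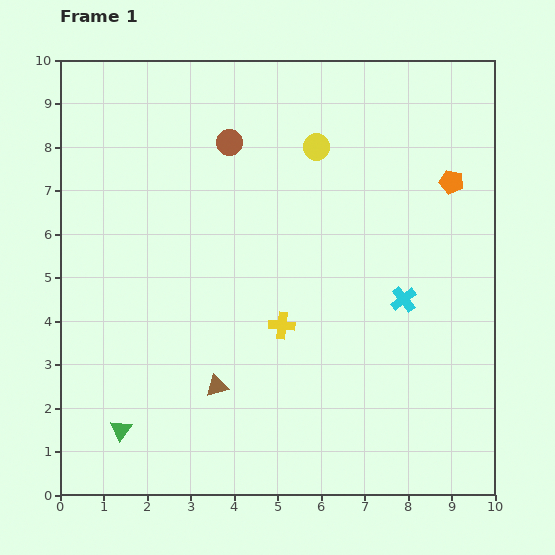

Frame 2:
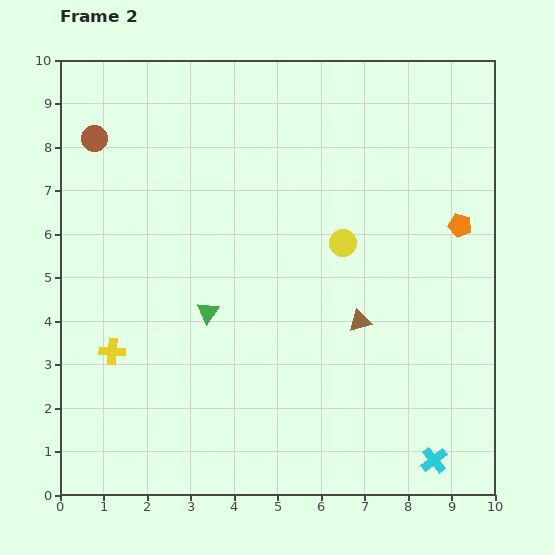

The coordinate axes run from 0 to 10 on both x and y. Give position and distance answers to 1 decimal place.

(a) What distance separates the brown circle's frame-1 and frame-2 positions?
3.1

The brown circle moved from (3.9, 8.1) to (0.8, 8.2), a distance of √(3.1² + 0.1²) ≈ 3.1.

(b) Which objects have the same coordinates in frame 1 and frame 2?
none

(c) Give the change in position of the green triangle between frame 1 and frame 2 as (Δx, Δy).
(2.0, 2.7)

The green triangle was at (1.4, 1.5) in frame 1 and (3.4, 4.2) in frame 2.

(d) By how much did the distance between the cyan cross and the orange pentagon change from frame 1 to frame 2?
+2.5

Distance in frame 1: 2.9. Distance in frame 2: 5.4.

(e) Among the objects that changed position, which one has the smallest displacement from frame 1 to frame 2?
the orange pentagon

(moved 1.0)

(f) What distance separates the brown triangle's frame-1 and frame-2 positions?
3.6

The brown triangle moved from (3.6, 2.5) to (6.9, 4.0), a distance of √(3.3² + 1.5²) ≈ 3.6.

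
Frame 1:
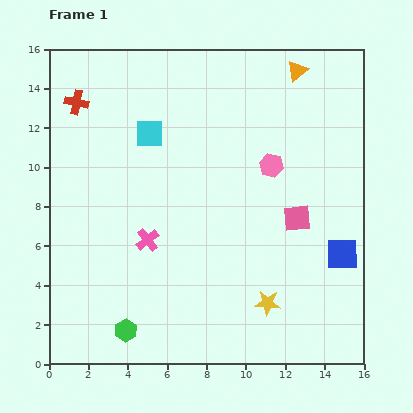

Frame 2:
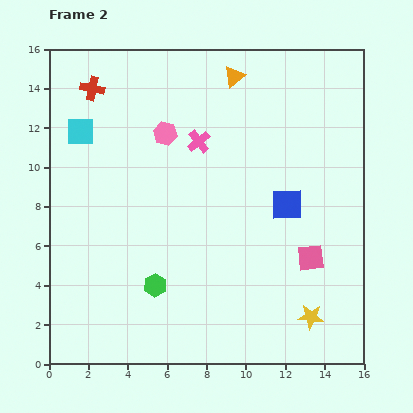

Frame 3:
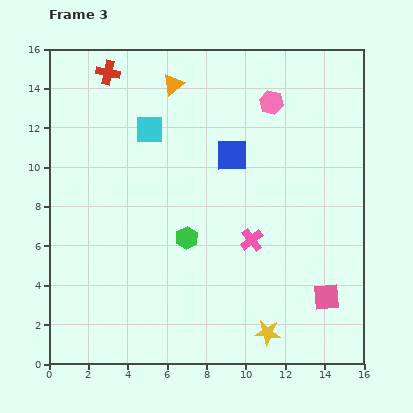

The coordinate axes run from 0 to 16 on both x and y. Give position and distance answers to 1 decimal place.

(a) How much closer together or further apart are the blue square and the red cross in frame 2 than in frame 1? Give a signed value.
-4.0

Distance in frame 1: 15.5. Distance in frame 2: 11.5.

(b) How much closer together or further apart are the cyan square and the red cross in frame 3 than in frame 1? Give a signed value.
-0.4

Distance in frame 1: 4.0. Distance in frame 3: 3.6.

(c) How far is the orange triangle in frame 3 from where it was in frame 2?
3.1

The orange triangle moved from (9.4, 14.6) to (6.3, 14.2), a distance of √(3.1² + 0.4²) ≈ 3.1.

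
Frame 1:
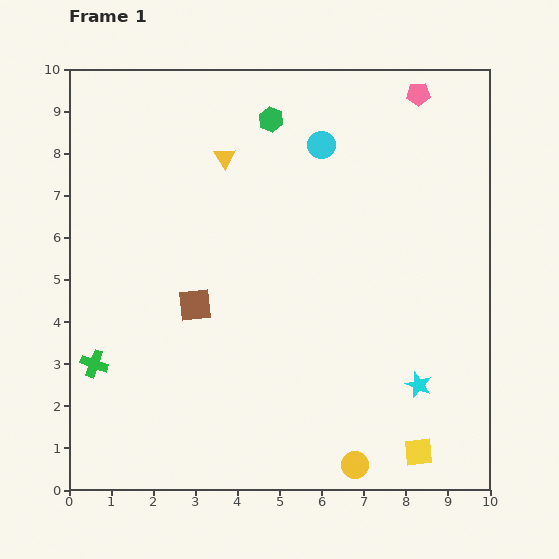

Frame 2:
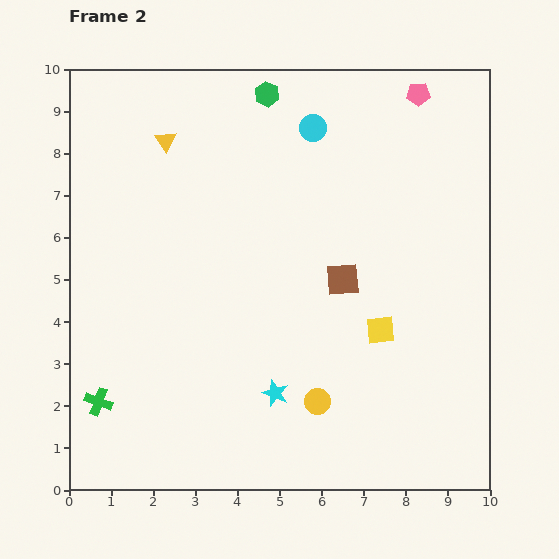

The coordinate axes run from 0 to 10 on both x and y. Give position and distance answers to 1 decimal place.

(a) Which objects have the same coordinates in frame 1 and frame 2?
the pink pentagon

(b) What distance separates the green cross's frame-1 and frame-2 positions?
0.9

The green cross moved from (0.6, 3.0) to (0.7, 2.1), a distance of √(0.1² + 0.9²) ≈ 0.9.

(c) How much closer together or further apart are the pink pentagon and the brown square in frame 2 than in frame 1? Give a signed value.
-2.5

Distance in frame 1: 7.3. Distance in frame 2: 4.8.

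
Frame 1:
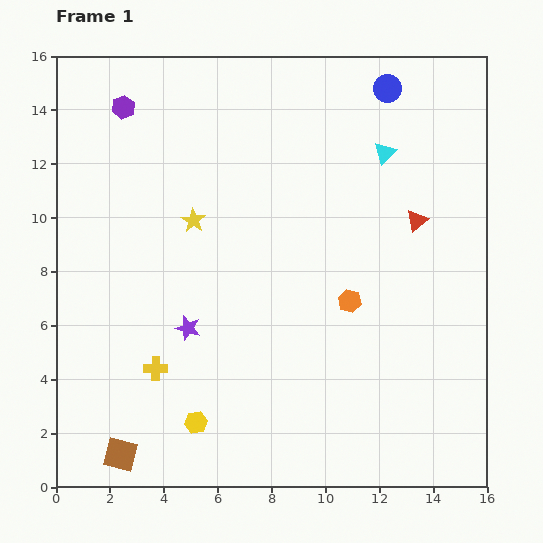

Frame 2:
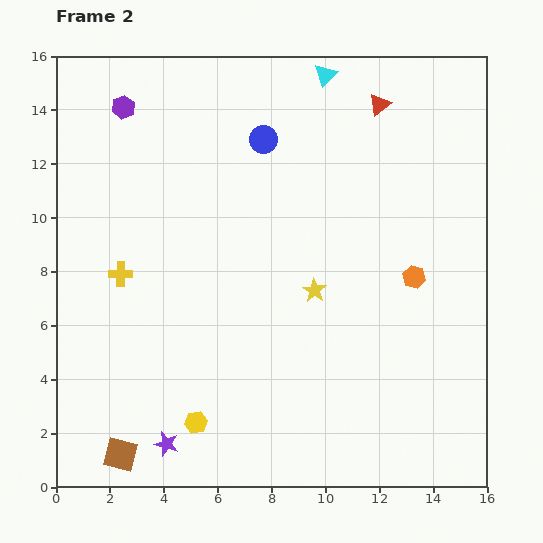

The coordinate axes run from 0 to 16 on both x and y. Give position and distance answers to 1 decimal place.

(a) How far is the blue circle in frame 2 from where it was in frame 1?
5.0

The blue circle moved from (12.3, 14.8) to (7.7, 12.9), a distance of √(4.6² + 1.9²) ≈ 5.0.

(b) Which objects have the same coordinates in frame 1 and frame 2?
the purple hexagon, the yellow hexagon, the brown square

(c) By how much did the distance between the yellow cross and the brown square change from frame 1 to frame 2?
+3.2

Distance in frame 1: 3.5. Distance in frame 2: 6.7.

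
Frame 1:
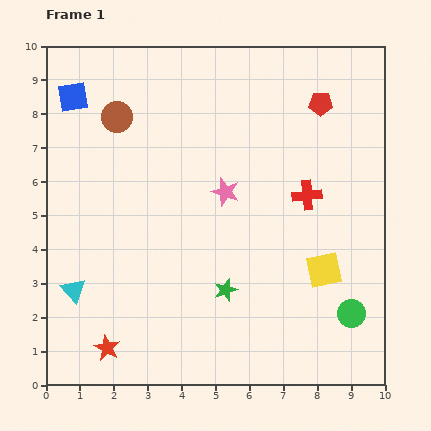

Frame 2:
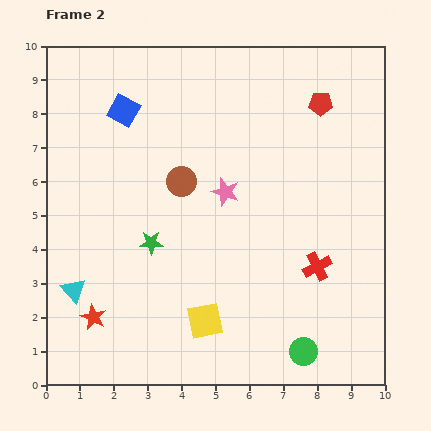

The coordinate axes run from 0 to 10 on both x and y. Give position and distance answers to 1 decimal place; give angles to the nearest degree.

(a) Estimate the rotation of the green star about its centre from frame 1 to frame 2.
19° clockwise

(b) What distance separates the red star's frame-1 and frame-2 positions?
1.0

The red star moved from (1.8, 1.1) to (1.4, 2.0), a distance of √(0.4² + 0.9²) ≈ 1.0.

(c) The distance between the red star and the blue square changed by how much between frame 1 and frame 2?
-1.3

Distance in frame 1: 7.5. Distance in frame 2: 6.2.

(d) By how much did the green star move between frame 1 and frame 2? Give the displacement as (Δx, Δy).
(-2.2, 1.4)

The green star was at (5.3, 2.8) in frame 1 and (3.1, 4.2) in frame 2.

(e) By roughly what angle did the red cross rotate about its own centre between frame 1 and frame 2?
22° counter-clockwise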